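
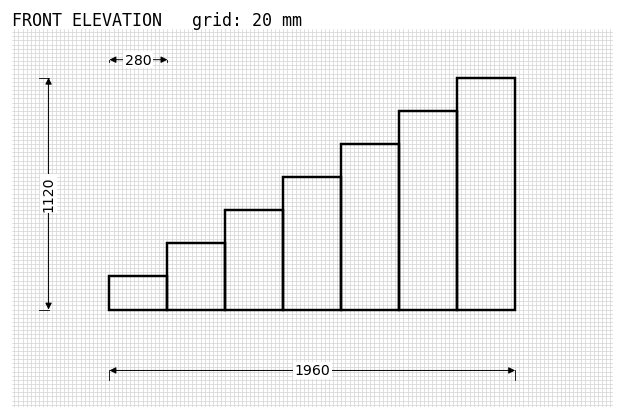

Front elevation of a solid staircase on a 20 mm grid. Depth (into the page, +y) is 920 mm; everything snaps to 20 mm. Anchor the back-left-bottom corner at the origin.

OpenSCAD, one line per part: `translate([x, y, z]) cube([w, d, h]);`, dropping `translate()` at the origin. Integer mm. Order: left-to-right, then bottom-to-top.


cube([280, 920, 160]);
translate([280, 0, 0]) cube([280, 920, 320]);
translate([560, 0, 0]) cube([280, 920, 480]);
translate([840, 0, 0]) cube([280, 920, 640]);
translate([1120, 0, 0]) cube([280, 920, 800]);
translate([1400, 0, 0]) cube([280, 920, 960]);
translate([1680, 0, 0]) cube([280, 920, 1120]);


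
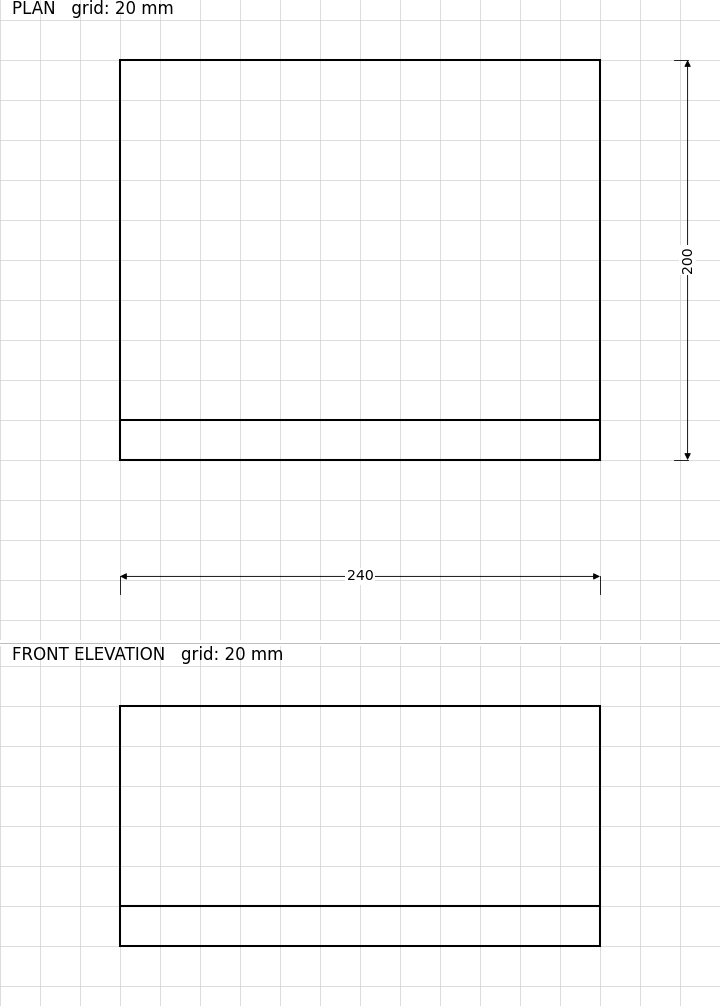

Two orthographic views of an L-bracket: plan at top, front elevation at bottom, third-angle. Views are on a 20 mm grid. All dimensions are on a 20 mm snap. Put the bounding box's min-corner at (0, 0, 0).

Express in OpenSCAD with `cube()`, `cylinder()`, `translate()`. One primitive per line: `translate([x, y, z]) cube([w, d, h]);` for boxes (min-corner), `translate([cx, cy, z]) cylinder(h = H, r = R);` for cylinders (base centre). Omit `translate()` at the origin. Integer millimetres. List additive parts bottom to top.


cube([240, 200, 20]);
translate([0, 0, 20]) cube([240, 20, 100]);


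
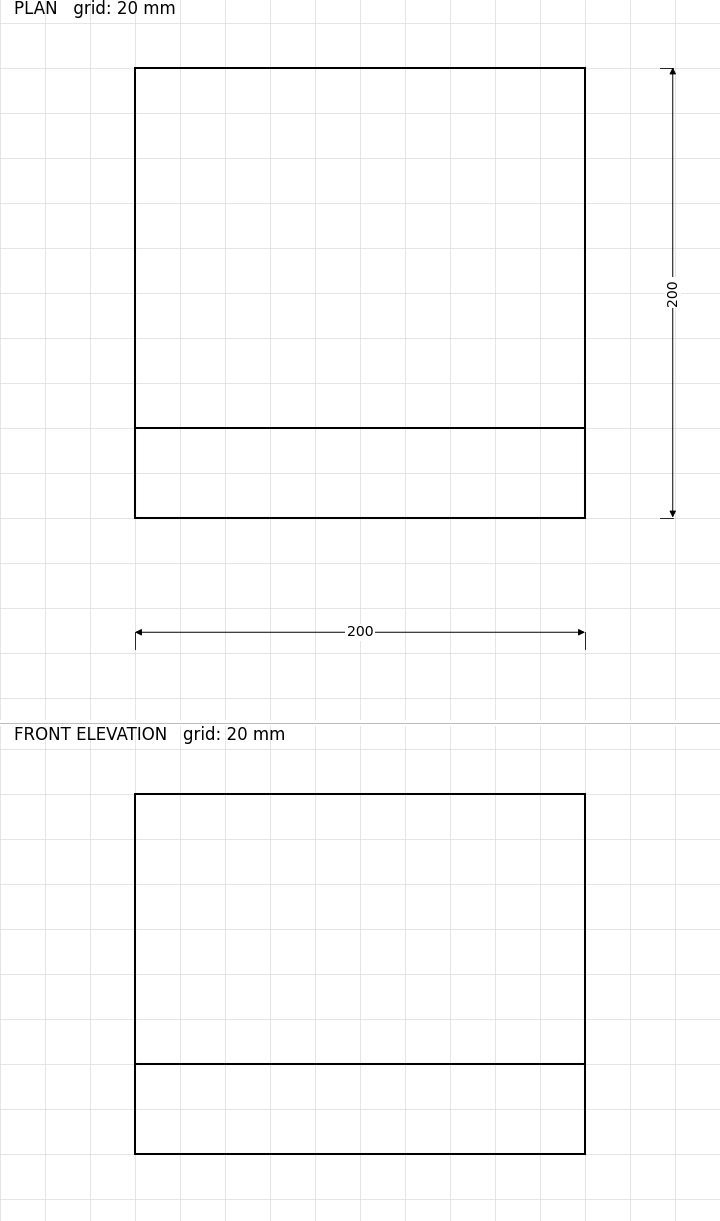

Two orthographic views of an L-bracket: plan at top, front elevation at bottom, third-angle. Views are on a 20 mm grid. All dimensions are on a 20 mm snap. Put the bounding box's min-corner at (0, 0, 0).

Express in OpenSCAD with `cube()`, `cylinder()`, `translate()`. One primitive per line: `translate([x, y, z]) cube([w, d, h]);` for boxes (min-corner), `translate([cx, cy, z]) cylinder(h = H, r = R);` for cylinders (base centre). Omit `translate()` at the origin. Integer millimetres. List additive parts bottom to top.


cube([200, 200, 40]);
translate([0, 0, 40]) cube([200, 40, 120]);


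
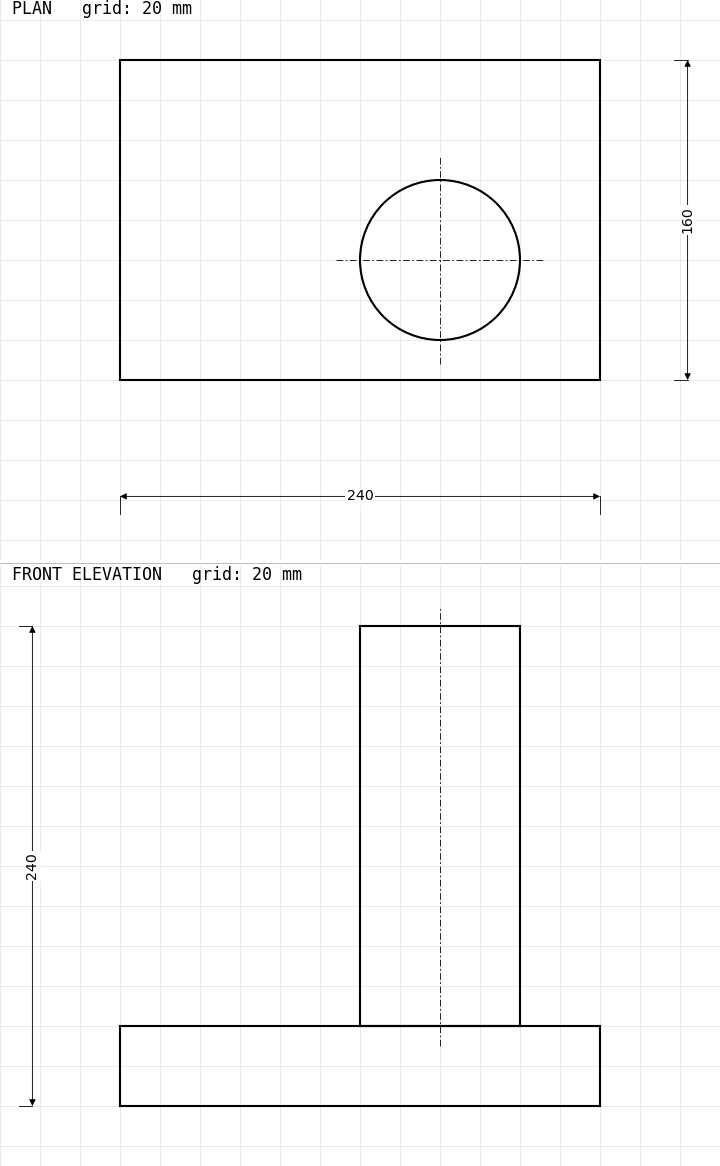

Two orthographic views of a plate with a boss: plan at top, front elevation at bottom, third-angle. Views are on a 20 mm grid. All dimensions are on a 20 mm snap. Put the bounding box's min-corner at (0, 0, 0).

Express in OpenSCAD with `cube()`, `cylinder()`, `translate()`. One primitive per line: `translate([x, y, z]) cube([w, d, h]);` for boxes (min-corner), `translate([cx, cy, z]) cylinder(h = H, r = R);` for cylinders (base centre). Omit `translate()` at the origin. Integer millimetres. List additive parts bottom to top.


cube([240, 160, 40]);
translate([160, 60, 40]) cylinder(h = 200, r = 40);


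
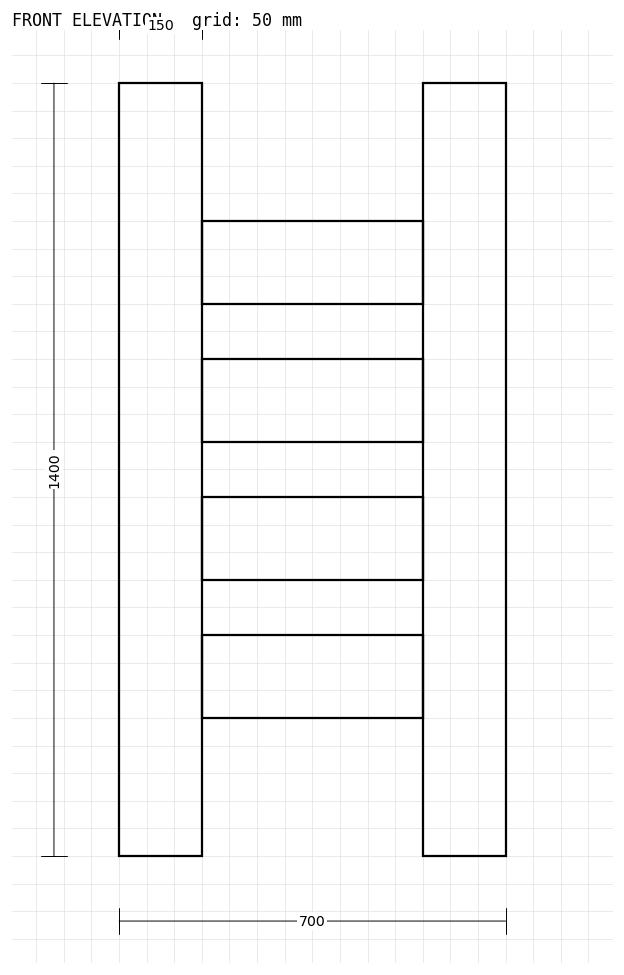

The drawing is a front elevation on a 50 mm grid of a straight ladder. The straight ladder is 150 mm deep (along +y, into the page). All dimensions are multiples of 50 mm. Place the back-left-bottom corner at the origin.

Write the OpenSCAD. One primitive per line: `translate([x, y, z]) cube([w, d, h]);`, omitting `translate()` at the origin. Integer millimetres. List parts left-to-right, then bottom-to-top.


cube([150, 150, 1400]);
translate([150, 0, 250]) cube([400, 150, 150]);
translate([150, 0, 500]) cube([400, 150, 150]);
translate([150, 0, 750]) cube([400, 150, 150]);
translate([150, 0, 1000]) cube([400, 150, 150]);
translate([550, 0, 0]) cube([150, 150, 1400]);


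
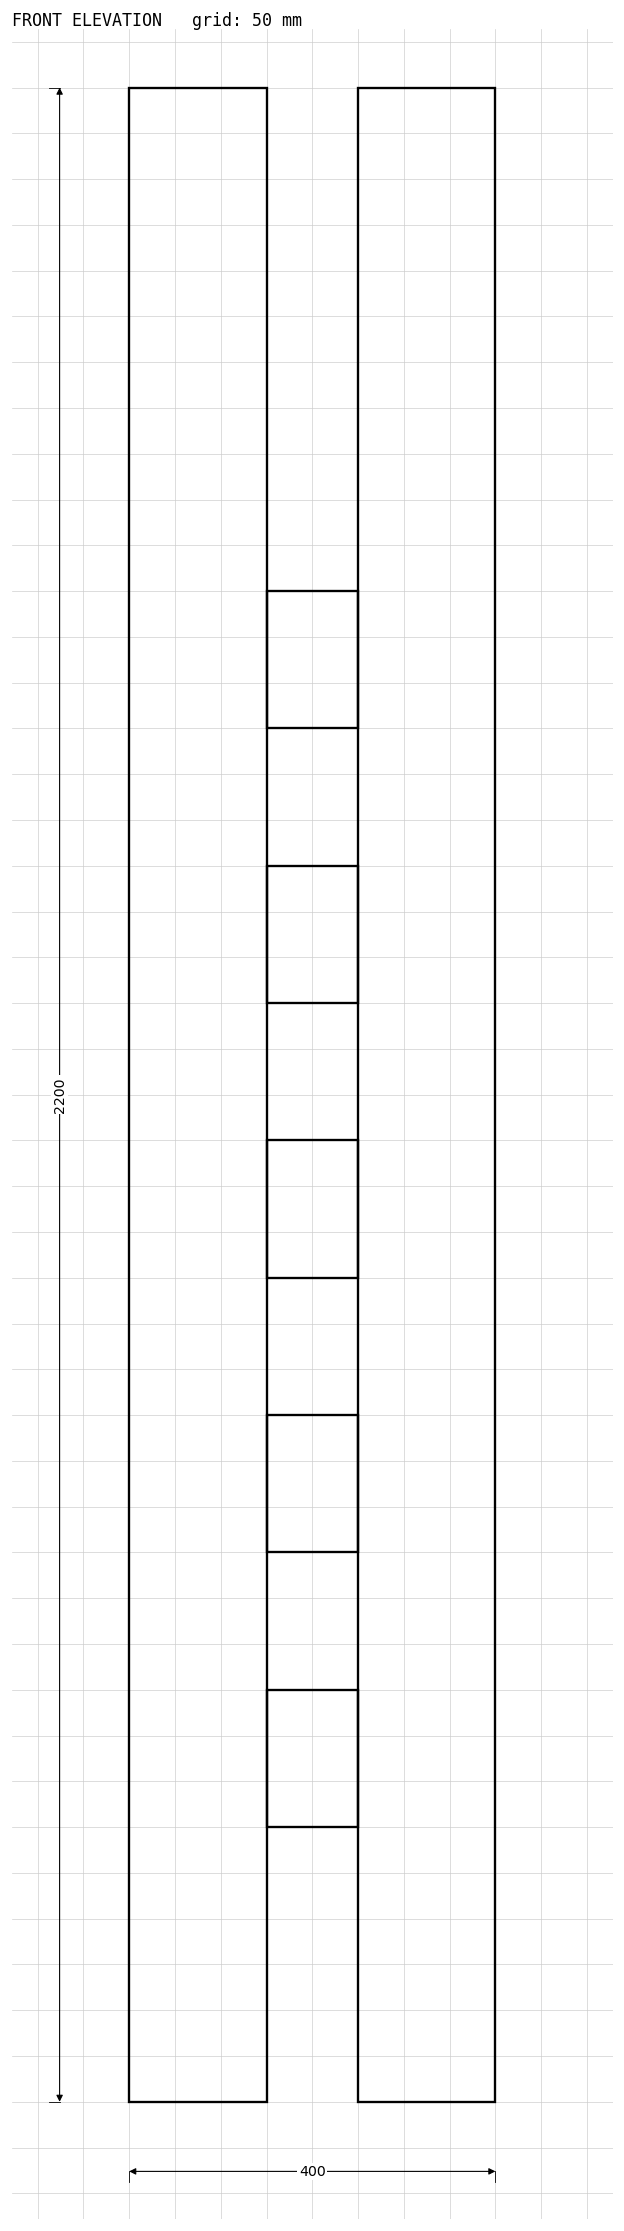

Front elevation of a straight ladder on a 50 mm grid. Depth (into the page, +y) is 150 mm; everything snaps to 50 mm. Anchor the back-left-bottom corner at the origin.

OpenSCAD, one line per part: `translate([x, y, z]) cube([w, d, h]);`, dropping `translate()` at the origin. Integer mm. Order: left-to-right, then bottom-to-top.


cube([150, 150, 2200]);
translate([150, 0, 300]) cube([100, 150, 150]);
translate([150, 0, 600]) cube([100, 150, 150]);
translate([150, 0, 900]) cube([100, 150, 150]);
translate([150, 0, 1200]) cube([100, 150, 150]);
translate([150, 0, 1500]) cube([100, 150, 150]);
translate([250, 0, 0]) cube([150, 150, 2200]);


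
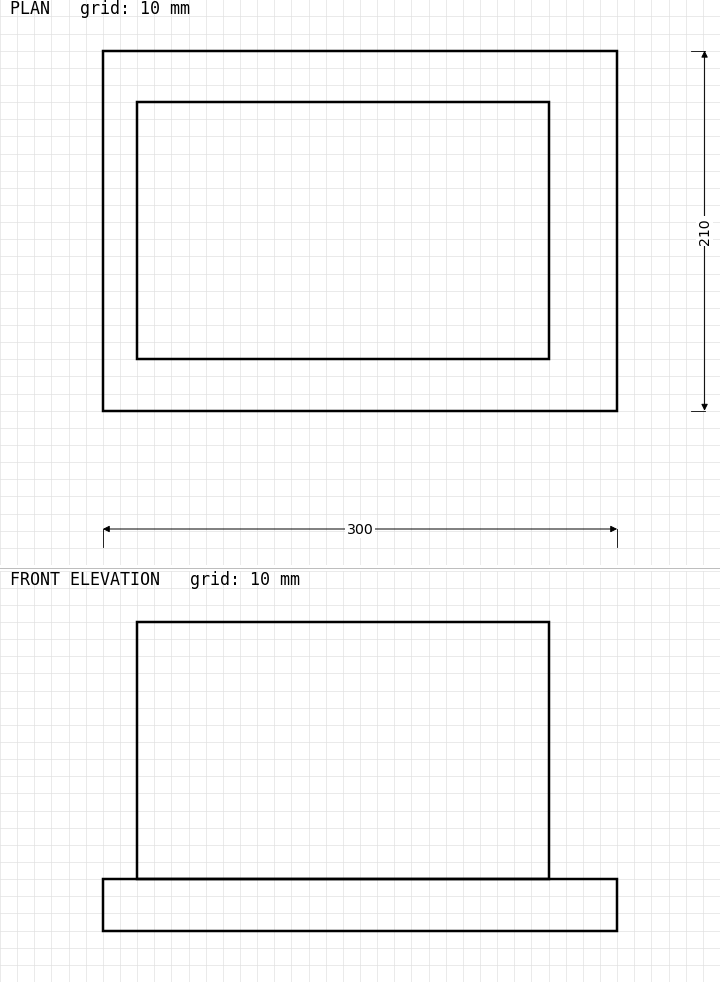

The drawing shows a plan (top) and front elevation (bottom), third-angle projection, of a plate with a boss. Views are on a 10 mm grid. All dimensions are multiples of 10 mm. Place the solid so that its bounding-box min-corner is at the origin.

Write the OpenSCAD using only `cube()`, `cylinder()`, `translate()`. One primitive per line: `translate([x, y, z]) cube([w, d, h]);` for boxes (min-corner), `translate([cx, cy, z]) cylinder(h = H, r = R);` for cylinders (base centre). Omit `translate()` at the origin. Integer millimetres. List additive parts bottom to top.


cube([300, 210, 30]);
translate([20, 30, 30]) cube([240, 150, 150]);


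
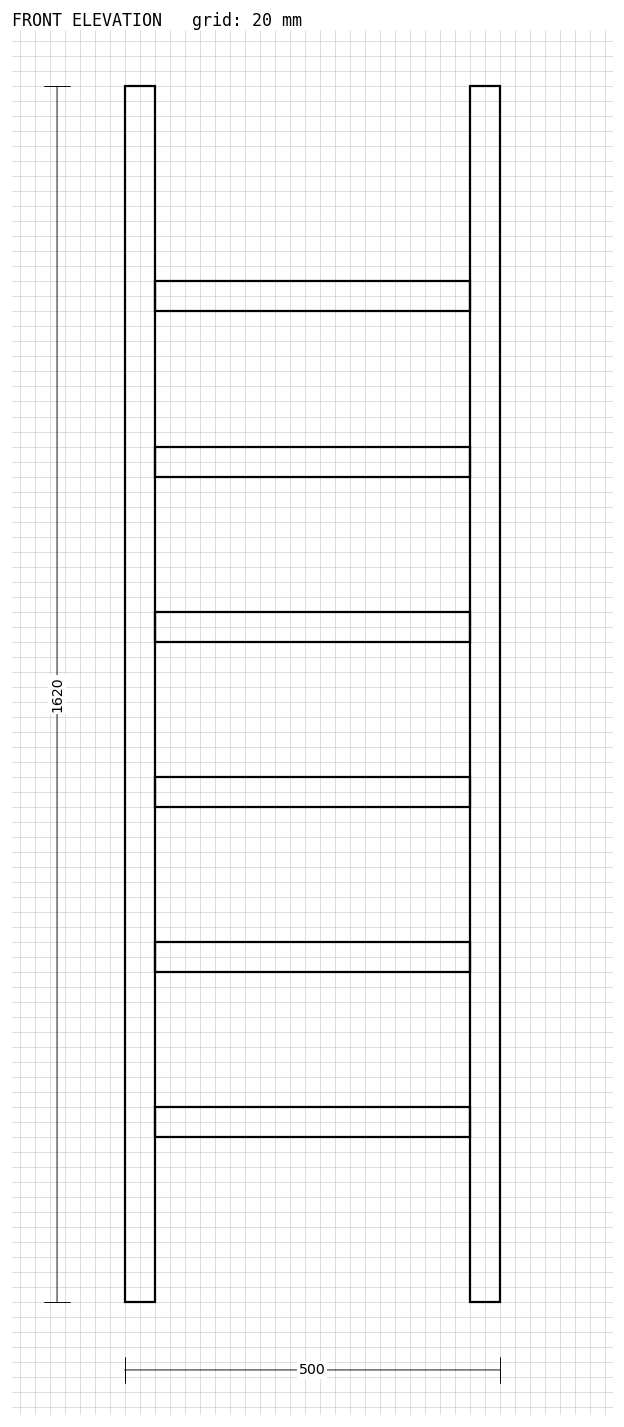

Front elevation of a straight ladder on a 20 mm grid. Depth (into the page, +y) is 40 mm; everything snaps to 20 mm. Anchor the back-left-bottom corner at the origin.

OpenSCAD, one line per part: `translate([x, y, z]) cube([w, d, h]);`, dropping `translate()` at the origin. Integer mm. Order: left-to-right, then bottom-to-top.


cube([40, 40, 1620]);
translate([40, 0, 220]) cube([420, 40, 40]);
translate([40, 0, 440]) cube([420, 40, 40]);
translate([40, 0, 660]) cube([420, 40, 40]);
translate([40, 0, 880]) cube([420, 40, 40]);
translate([40, 0, 1100]) cube([420, 40, 40]);
translate([40, 0, 1320]) cube([420, 40, 40]);
translate([460, 0, 0]) cube([40, 40, 1620]);


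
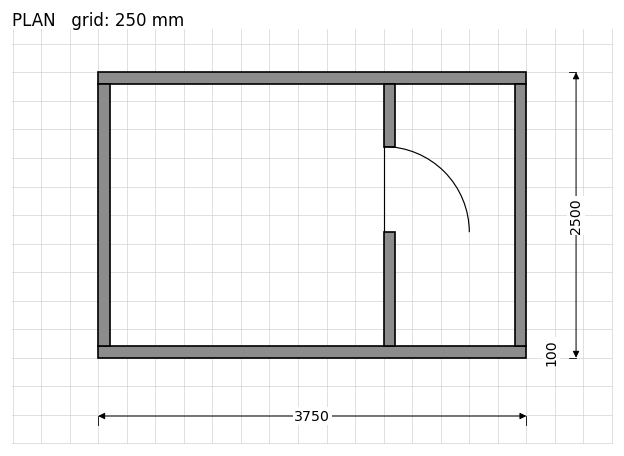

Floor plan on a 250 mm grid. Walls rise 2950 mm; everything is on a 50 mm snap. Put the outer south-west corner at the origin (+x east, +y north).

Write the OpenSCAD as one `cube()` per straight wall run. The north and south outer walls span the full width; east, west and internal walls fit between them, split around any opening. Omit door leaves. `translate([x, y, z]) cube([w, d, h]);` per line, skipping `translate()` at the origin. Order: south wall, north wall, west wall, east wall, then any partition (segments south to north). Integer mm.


cube([3750, 100, 2950]);
translate([0, 2400, 0]) cube([3750, 100, 2950]);
translate([0, 100, 0]) cube([100, 2300, 2950]);
translate([3650, 100, 0]) cube([100, 2300, 2950]);
translate([2500, 100, 0]) cube([100, 1000, 2950]);
translate([2500, 1850, 0]) cube([100, 550, 2950]);


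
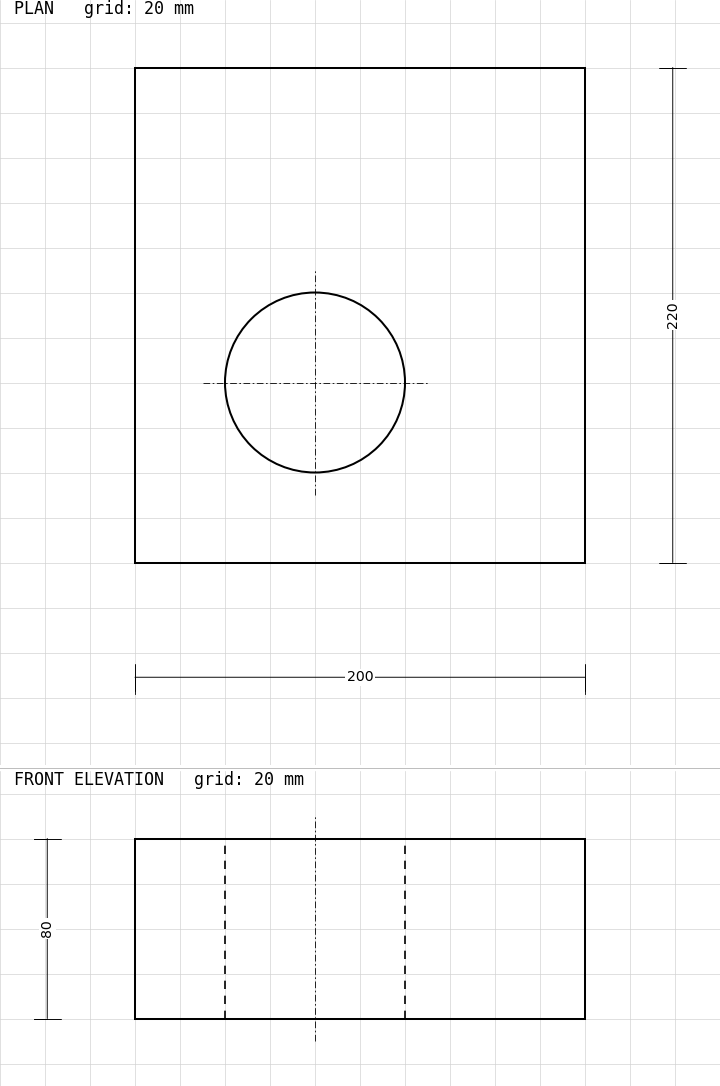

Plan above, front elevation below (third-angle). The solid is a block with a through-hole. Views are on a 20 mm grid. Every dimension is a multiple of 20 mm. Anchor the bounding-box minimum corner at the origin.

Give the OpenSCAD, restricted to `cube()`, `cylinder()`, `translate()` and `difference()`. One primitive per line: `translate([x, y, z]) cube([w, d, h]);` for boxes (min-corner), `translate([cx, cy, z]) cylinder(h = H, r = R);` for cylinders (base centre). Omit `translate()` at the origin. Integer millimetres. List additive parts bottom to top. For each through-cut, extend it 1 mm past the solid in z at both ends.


difference() {
  cube([200, 220, 80]);
  translate([80, 80, -1]) cylinder(h = 82, r = 40);
}


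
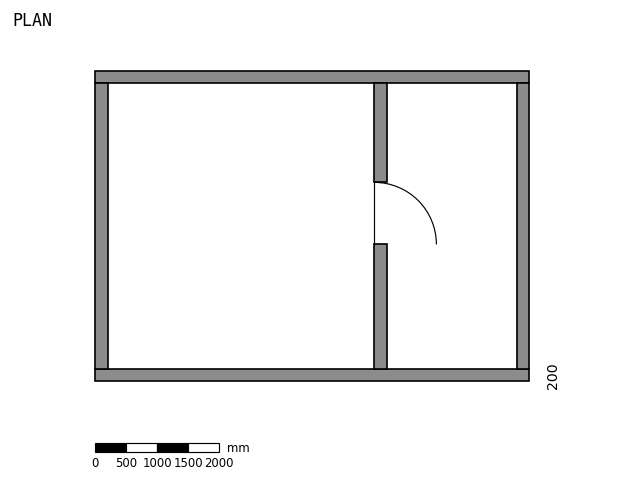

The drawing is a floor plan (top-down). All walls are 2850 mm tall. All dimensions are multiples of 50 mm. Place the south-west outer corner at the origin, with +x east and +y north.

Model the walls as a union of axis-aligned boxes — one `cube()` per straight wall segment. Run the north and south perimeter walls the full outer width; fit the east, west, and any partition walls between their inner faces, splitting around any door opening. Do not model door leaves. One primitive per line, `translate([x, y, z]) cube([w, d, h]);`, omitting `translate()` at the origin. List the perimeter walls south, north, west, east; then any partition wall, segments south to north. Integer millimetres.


cube([7000, 200, 2850]);
translate([0, 4800, 0]) cube([7000, 200, 2850]);
translate([0, 200, 0]) cube([200, 4600, 2850]);
translate([6800, 200, 0]) cube([200, 4600, 2850]);
translate([4500, 200, 0]) cube([200, 2000, 2850]);
translate([4500, 3200, 0]) cube([200, 1600, 2850]);


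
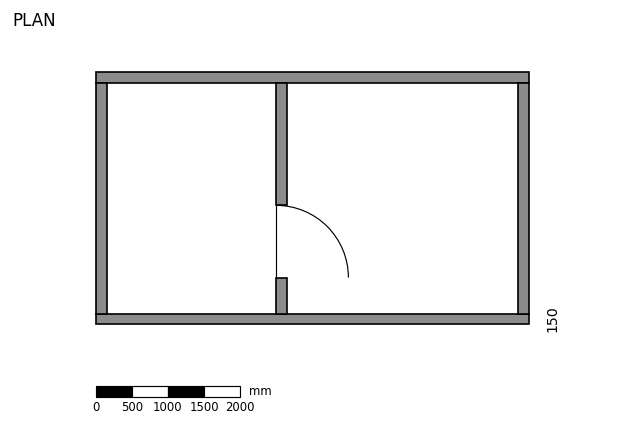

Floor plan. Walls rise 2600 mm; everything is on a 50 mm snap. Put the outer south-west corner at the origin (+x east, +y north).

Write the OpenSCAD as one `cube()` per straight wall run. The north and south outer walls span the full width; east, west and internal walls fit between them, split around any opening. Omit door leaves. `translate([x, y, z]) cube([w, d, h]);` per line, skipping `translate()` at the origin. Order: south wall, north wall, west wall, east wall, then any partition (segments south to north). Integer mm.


cube([6000, 150, 2600]);
translate([0, 3350, 0]) cube([6000, 150, 2600]);
translate([0, 150, 0]) cube([150, 3200, 2600]);
translate([5850, 150, 0]) cube([150, 3200, 2600]);
translate([2500, 150, 0]) cube([150, 500, 2600]);
translate([2500, 1650, 0]) cube([150, 1700, 2600]);


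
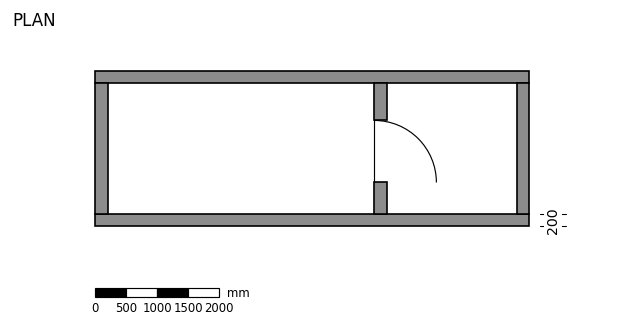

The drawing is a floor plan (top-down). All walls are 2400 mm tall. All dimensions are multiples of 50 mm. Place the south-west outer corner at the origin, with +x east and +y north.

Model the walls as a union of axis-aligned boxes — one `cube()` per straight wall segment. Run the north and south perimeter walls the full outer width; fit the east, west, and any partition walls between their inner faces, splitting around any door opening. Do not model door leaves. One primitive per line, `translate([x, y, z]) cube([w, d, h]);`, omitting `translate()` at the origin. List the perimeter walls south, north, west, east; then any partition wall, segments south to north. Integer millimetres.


cube([7000, 200, 2400]);
translate([0, 2300, 0]) cube([7000, 200, 2400]);
translate([0, 200, 0]) cube([200, 2100, 2400]);
translate([6800, 200, 0]) cube([200, 2100, 2400]);
translate([4500, 200, 0]) cube([200, 500, 2400]);
translate([4500, 1700, 0]) cube([200, 600, 2400]);


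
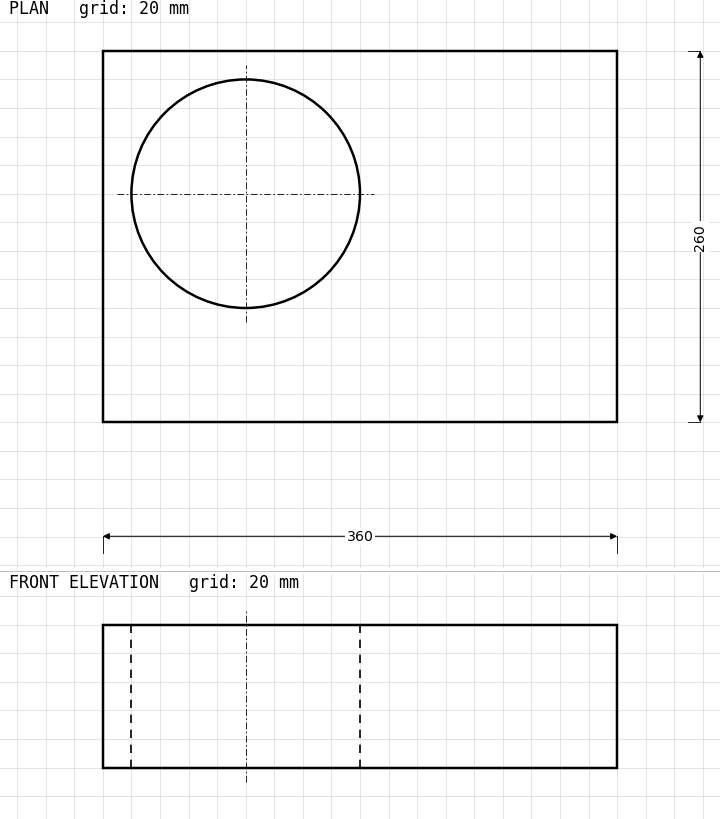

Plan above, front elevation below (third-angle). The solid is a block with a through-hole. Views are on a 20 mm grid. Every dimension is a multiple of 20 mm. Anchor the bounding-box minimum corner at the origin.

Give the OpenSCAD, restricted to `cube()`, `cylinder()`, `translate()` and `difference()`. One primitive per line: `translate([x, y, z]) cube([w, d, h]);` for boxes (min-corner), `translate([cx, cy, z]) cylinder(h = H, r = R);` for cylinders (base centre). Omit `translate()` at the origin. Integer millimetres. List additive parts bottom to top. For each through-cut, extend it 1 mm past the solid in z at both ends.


difference() {
  cube([360, 260, 100]);
  translate([100, 160, -1]) cylinder(h = 102, r = 80);
}


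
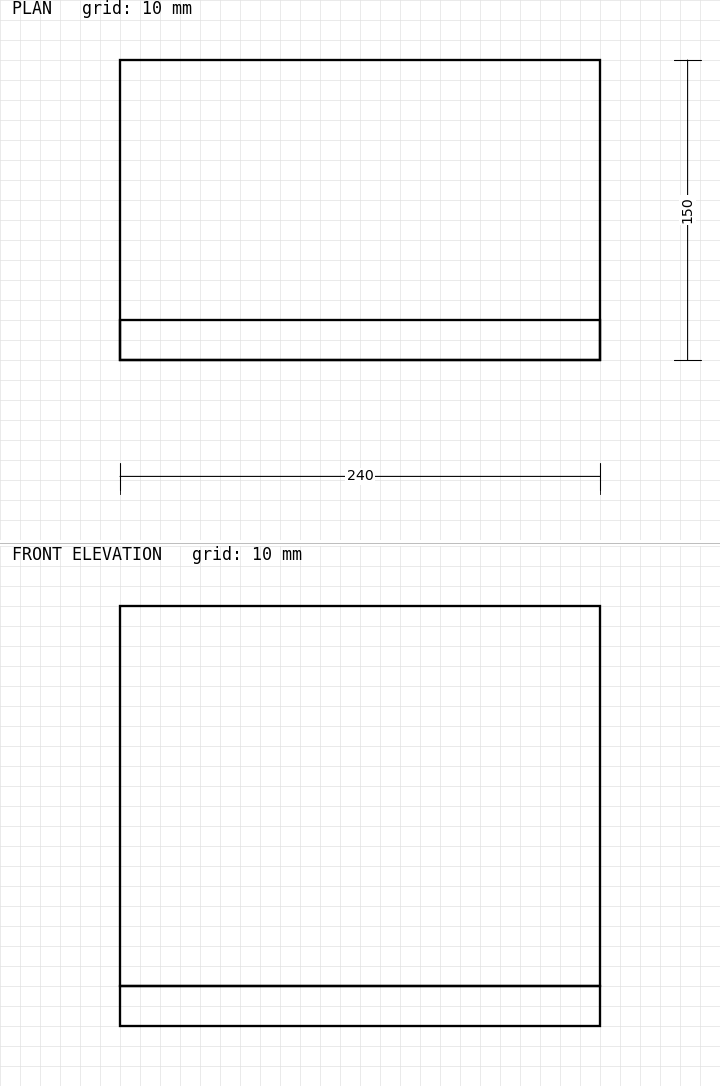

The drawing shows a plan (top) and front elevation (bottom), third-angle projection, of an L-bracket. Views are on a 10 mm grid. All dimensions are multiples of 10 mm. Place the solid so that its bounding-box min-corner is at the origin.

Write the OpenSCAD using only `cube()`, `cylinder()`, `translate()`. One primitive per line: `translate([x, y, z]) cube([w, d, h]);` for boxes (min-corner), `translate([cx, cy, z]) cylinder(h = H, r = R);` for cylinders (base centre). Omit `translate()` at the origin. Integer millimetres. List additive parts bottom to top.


cube([240, 150, 20]);
translate([0, 0, 20]) cube([240, 20, 190]);


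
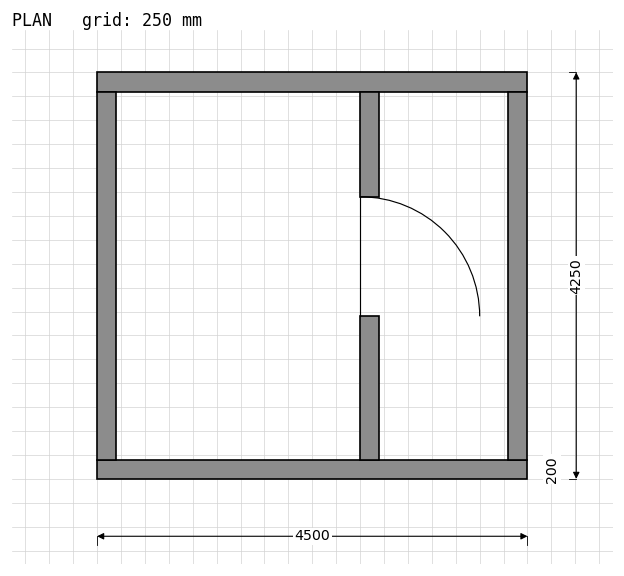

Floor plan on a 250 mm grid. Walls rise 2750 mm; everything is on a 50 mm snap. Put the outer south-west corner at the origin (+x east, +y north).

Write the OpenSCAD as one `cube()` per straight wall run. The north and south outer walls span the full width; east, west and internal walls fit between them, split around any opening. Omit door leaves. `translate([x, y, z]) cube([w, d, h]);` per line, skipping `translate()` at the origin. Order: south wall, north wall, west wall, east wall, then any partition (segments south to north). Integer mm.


cube([4500, 200, 2750]);
translate([0, 4050, 0]) cube([4500, 200, 2750]);
translate([0, 200, 0]) cube([200, 3850, 2750]);
translate([4300, 200, 0]) cube([200, 3850, 2750]);
translate([2750, 200, 0]) cube([200, 1500, 2750]);
translate([2750, 2950, 0]) cube([200, 1100, 2750]);


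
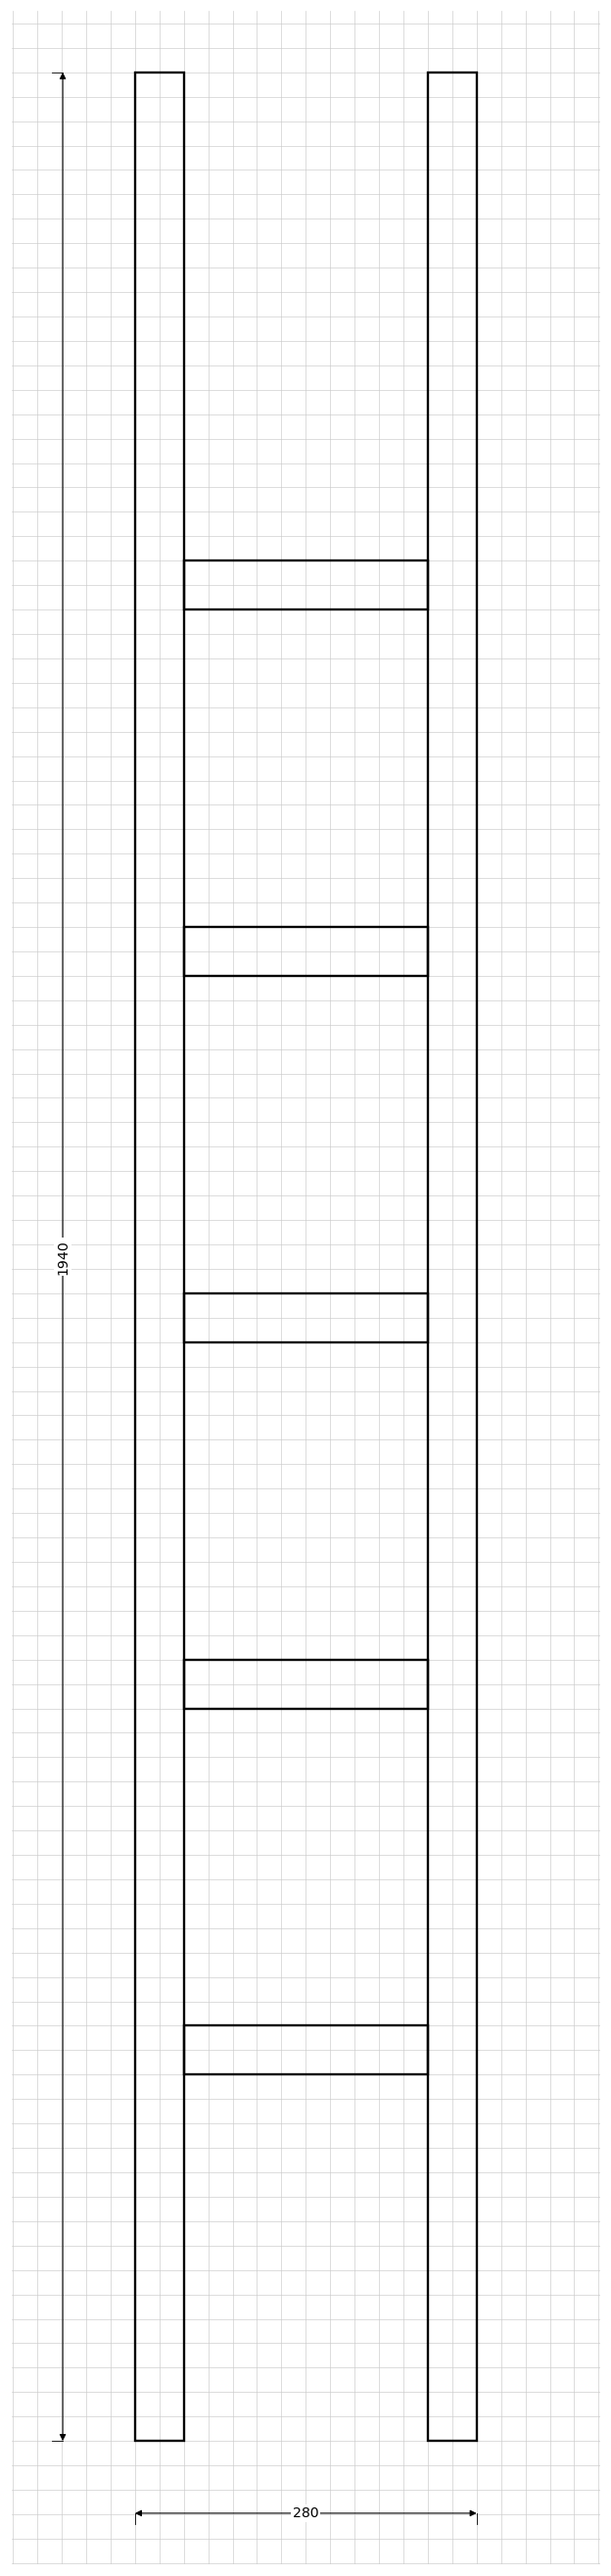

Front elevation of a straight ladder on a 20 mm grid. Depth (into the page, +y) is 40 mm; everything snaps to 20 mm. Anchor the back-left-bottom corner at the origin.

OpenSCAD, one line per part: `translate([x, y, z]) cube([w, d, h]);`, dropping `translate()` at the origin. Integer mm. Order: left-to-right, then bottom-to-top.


cube([40, 40, 1940]);
translate([40, 0, 300]) cube([200, 40, 40]);
translate([40, 0, 600]) cube([200, 40, 40]);
translate([40, 0, 900]) cube([200, 40, 40]);
translate([40, 0, 1200]) cube([200, 40, 40]);
translate([40, 0, 1500]) cube([200, 40, 40]);
translate([240, 0, 0]) cube([40, 40, 1940]);


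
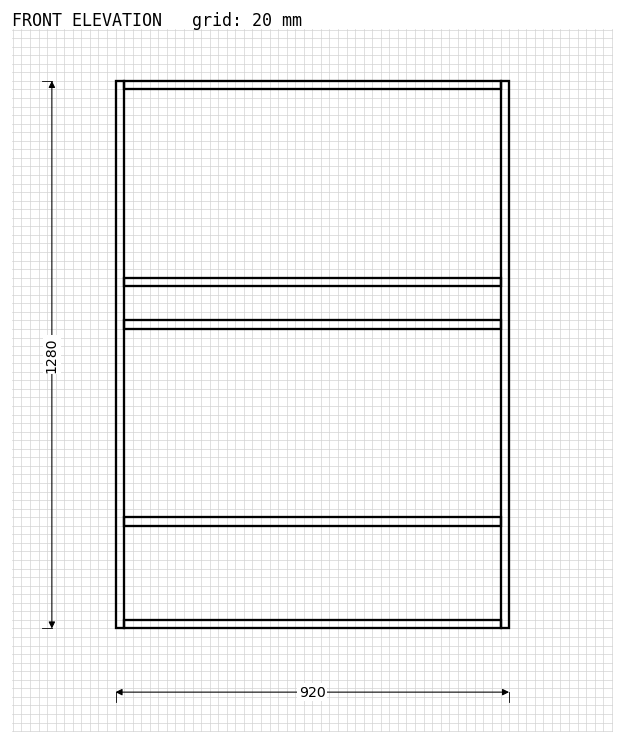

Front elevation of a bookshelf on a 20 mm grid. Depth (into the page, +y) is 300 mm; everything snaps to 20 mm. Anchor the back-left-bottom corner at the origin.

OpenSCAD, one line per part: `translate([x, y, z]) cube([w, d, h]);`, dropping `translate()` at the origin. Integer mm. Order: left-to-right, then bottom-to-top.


cube([20, 300, 1280]);
translate([20, 0, 0]) cube([880, 300, 20]);
translate([20, 0, 240]) cube([880, 300, 20]);
translate([20, 0, 700]) cube([880, 300, 20]);
translate([20, 0, 800]) cube([880, 300, 20]);
translate([20, 0, 1260]) cube([880, 300, 20]);
translate([900, 0, 0]) cube([20, 300, 1280]);


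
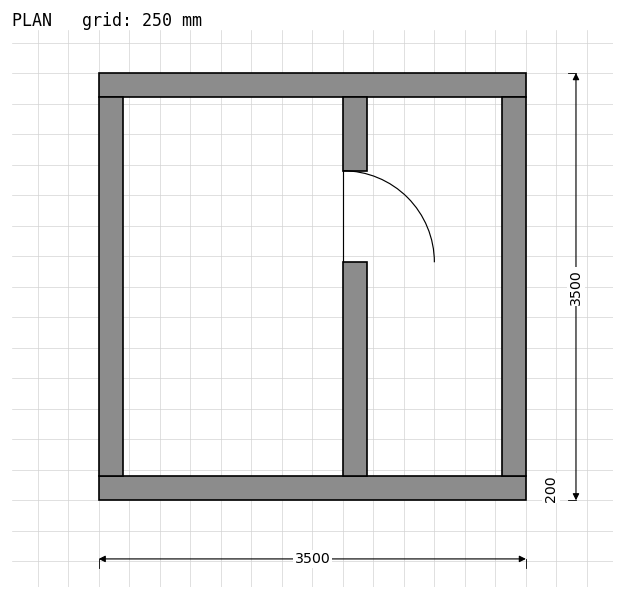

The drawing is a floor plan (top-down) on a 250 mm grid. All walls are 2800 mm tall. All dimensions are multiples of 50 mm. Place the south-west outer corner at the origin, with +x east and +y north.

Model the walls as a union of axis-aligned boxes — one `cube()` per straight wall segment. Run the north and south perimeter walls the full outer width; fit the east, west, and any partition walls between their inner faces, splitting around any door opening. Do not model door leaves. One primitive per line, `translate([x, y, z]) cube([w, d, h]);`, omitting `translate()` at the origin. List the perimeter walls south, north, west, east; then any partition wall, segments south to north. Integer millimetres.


cube([3500, 200, 2800]);
translate([0, 3300, 0]) cube([3500, 200, 2800]);
translate([0, 200, 0]) cube([200, 3100, 2800]);
translate([3300, 200, 0]) cube([200, 3100, 2800]);
translate([2000, 200, 0]) cube([200, 1750, 2800]);
translate([2000, 2700, 0]) cube([200, 600, 2800]);


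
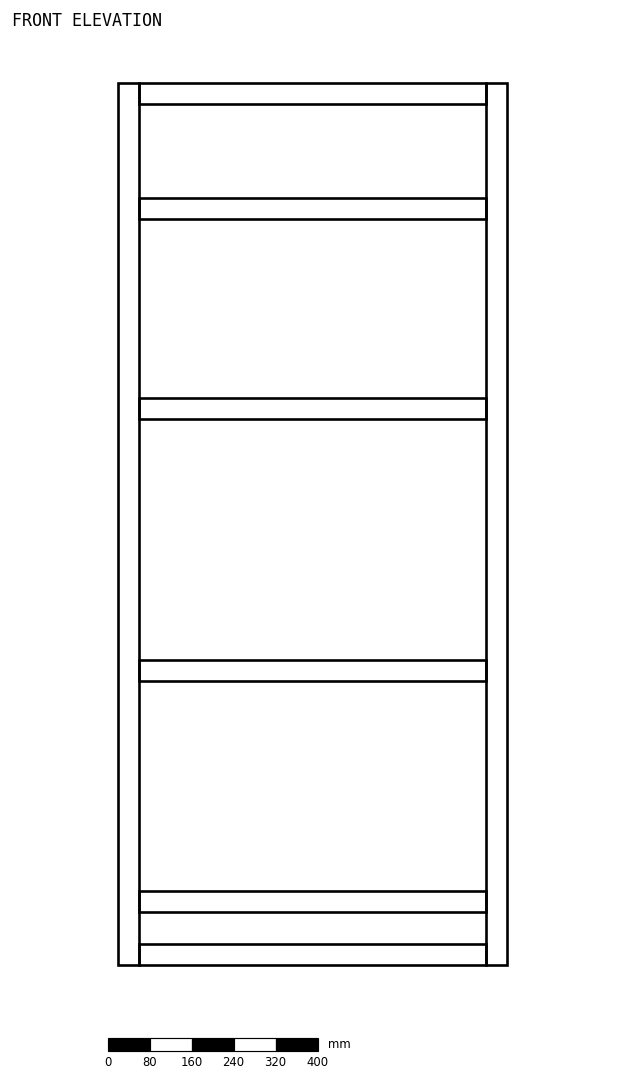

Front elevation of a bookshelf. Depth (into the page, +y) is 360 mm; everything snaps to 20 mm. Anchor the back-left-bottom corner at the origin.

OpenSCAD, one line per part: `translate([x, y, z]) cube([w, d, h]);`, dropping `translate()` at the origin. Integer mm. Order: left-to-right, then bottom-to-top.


cube([40, 360, 1680]);
translate([40, 0, 0]) cube([660, 360, 40]);
translate([40, 0, 100]) cube([660, 360, 40]);
translate([40, 0, 540]) cube([660, 360, 40]);
translate([40, 0, 1040]) cube([660, 360, 40]);
translate([40, 0, 1420]) cube([660, 360, 40]);
translate([40, 0, 1640]) cube([660, 360, 40]);
translate([700, 0, 0]) cube([40, 360, 1680]);


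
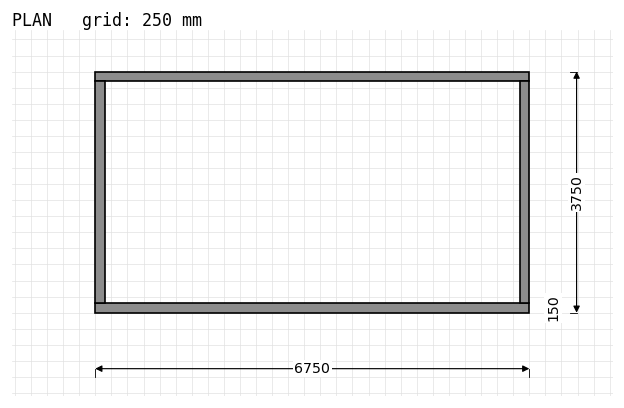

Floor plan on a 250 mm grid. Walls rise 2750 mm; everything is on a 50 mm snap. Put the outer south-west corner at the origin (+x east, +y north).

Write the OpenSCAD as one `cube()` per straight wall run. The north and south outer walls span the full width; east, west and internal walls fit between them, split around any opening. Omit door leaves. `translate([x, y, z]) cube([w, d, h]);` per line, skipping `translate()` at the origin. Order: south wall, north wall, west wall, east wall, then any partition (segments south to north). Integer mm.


cube([6750, 150, 2750]);
translate([0, 3600, 0]) cube([6750, 150, 2750]);
translate([0, 150, 0]) cube([150, 3450, 2750]);
translate([6600, 150, 0]) cube([150, 3450, 2750]);


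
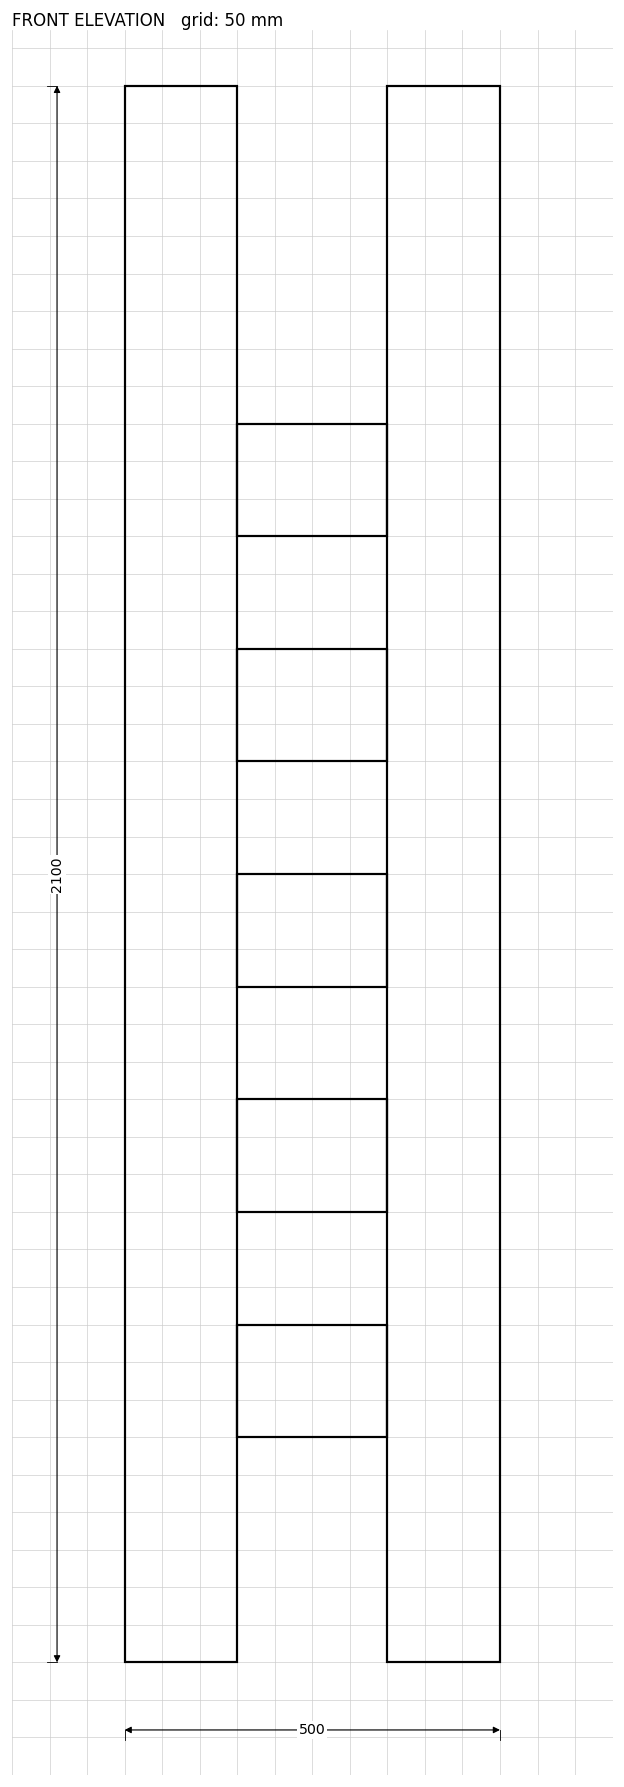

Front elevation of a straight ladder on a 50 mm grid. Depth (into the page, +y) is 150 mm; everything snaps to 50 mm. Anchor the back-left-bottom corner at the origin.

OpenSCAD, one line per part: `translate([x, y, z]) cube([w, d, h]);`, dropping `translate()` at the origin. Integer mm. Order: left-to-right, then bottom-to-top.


cube([150, 150, 2100]);
translate([150, 0, 300]) cube([200, 150, 150]);
translate([150, 0, 600]) cube([200, 150, 150]);
translate([150, 0, 900]) cube([200, 150, 150]);
translate([150, 0, 1200]) cube([200, 150, 150]);
translate([150, 0, 1500]) cube([200, 150, 150]);
translate([350, 0, 0]) cube([150, 150, 2100]);


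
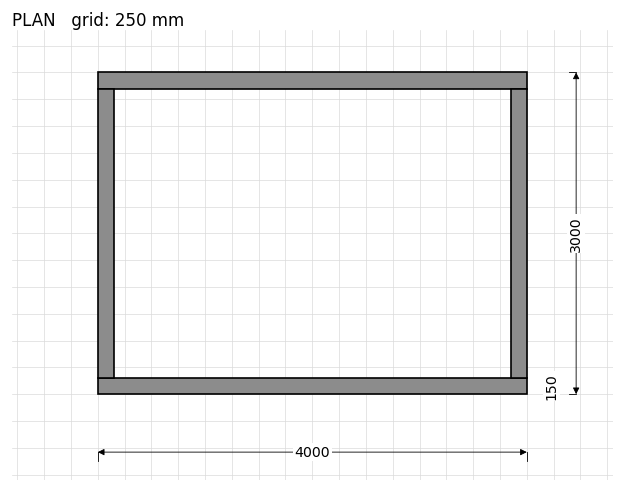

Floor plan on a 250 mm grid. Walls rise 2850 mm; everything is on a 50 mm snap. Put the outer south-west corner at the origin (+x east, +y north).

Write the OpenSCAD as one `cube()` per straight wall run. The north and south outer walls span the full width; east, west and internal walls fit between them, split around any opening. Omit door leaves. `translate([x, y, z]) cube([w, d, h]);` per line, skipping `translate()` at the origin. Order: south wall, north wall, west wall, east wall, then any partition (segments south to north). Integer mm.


cube([4000, 150, 2850]);
translate([0, 2850, 0]) cube([4000, 150, 2850]);
translate([0, 150, 0]) cube([150, 2700, 2850]);
translate([3850, 150, 0]) cube([150, 2700, 2850]);


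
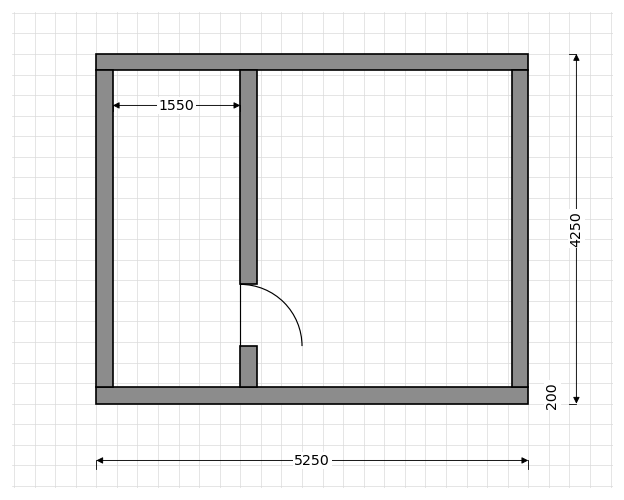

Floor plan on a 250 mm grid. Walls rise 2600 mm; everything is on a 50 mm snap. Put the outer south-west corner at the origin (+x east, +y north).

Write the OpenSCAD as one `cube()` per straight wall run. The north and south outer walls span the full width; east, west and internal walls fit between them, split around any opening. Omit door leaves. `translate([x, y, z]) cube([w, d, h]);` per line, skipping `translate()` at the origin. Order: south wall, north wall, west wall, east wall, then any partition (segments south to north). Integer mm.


cube([5250, 200, 2600]);
translate([0, 4050, 0]) cube([5250, 200, 2600]);
translate([0, 200, 0]) cube([200, 3850, 2600]);
translate([5050, 200, 0]) cube([200, 3850, 2600]);
translate([1750, 200, 0]) cube([200, 500, 2600]);
translate([1750, 1450, 0]) cube([200, 2600, 2600]);


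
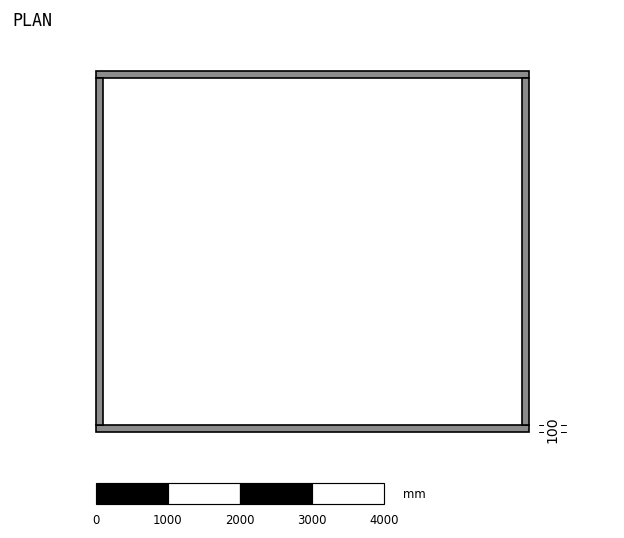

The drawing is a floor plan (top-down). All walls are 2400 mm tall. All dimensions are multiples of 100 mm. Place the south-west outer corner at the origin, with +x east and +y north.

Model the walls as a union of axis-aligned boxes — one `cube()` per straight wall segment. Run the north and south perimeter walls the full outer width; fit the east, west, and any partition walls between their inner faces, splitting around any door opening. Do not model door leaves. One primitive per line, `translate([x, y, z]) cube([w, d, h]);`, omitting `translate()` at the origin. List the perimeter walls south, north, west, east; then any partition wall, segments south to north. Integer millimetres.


cube([6000, 100, 2400]);
translate([0, 4900, 0]) cube([6000, 100, 2400]);
translate([0, 100, 0]) cube([100, 4800, 2400]);
translate([5900, 100, 0]) cube([100, 4800, 2400]);


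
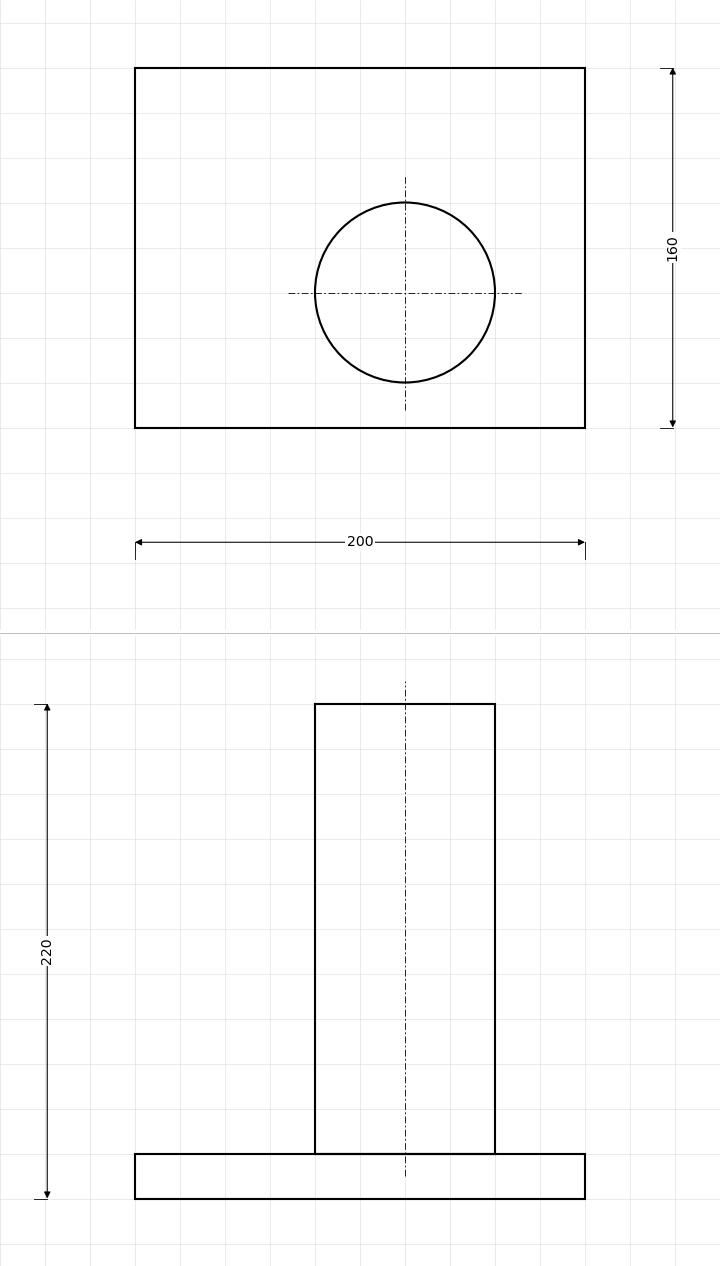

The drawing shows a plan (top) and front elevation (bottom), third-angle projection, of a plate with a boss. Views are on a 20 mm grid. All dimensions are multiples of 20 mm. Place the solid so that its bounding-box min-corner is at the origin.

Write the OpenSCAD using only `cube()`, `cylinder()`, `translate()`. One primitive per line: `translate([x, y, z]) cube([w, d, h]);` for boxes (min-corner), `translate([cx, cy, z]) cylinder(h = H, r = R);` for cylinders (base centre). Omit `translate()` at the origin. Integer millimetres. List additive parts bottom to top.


cube([200, 160, 20]);
translate([120, 60, 20]) cylinder(h = 200, r = 40);


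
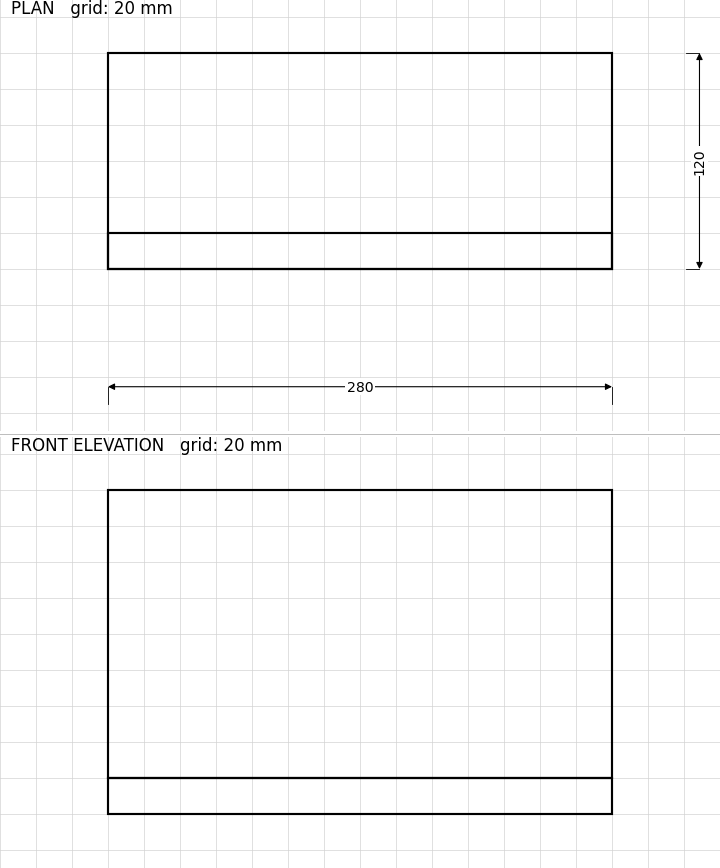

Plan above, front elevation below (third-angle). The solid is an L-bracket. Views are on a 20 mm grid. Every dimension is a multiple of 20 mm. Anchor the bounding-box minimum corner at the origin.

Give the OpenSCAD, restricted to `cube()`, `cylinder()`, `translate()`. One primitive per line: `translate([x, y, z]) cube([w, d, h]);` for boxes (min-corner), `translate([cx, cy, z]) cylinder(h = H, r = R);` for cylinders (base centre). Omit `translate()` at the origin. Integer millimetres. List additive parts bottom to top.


cube([280, 120, 20]);
translate([0, 0, 20]) cube([280, 20, 160]);


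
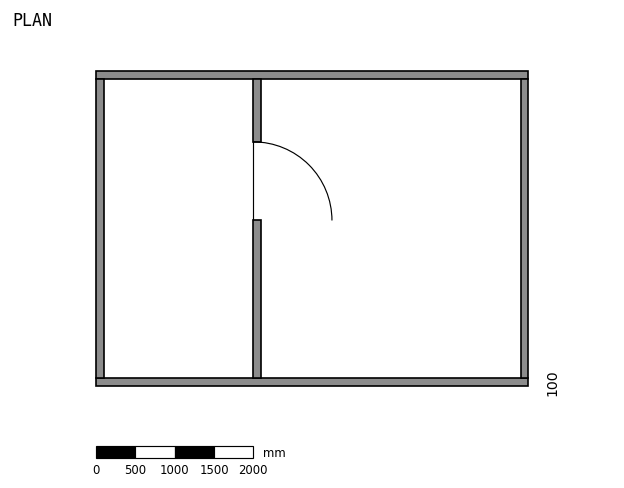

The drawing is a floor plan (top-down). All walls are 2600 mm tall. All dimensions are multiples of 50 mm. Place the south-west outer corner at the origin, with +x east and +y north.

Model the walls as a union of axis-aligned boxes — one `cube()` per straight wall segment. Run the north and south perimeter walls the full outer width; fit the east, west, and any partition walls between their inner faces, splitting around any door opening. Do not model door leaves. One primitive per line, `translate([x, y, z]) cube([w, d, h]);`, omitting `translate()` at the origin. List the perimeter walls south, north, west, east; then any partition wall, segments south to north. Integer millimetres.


cube([5500, 100, 2600]);
translate([0, 3900, 0]) cube([5500, 100, 2600]);
translate([0, 100, 0]) cube([100, 3800, 2600]);
translate([5400, 100, 0]) cube([100, 3800, 2600]);
translate([2000, 100, 0]) cube([100, 2000, 2600]);
translate([2000, 3100, 0]) cube([100, 800, 2600]);


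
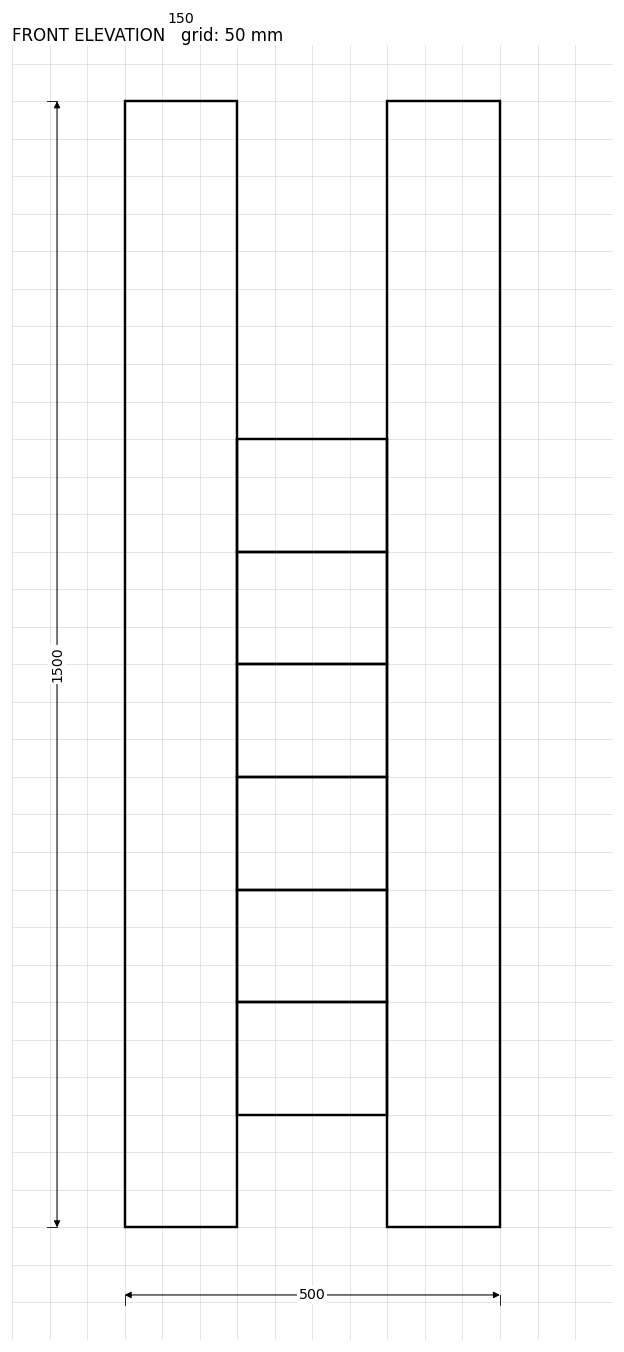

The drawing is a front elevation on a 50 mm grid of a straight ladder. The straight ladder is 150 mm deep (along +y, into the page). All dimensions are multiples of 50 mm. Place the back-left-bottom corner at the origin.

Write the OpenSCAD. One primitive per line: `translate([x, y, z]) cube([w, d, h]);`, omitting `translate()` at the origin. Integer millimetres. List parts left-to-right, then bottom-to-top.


cube([150, 150, 1500]);
translate([150, 0, 150]) cube([200, 150, 150]);
translate([150, 0, 300]) cube([200, 150, 150]);
translate([150, 0, 450]) cube([200, 150, 150]);
translate([150, 0, 600]) cube([200, 150, 150]);
translate([150, 0, 750]) cube([200, 150, 150]);
translate([150, 0, 900]) cube([200, 150, 150]);
translate([350, 0, 0]) cube([150, 150, 1500]);


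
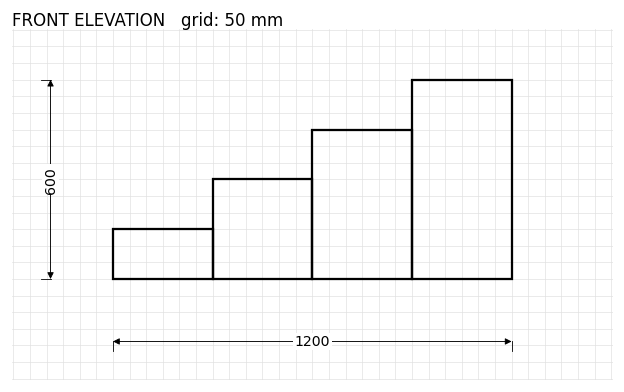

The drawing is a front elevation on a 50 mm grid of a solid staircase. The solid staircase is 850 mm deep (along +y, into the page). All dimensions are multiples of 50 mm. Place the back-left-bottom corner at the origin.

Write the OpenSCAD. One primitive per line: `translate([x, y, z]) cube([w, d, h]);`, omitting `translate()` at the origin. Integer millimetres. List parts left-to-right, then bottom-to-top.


cube([300, 850, 150]);
translate([300, 0, 0]) cube([300, 850, 300]);
translate([600, 0, 0]) cube([300, 850, 450]);
translate([900, 0, 0]) cube([300, 850, 600]);


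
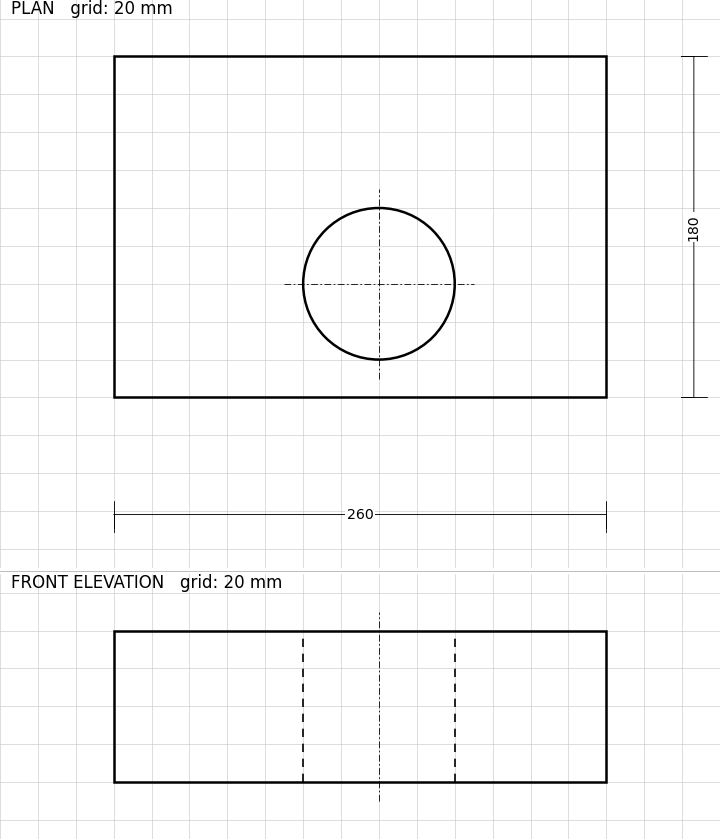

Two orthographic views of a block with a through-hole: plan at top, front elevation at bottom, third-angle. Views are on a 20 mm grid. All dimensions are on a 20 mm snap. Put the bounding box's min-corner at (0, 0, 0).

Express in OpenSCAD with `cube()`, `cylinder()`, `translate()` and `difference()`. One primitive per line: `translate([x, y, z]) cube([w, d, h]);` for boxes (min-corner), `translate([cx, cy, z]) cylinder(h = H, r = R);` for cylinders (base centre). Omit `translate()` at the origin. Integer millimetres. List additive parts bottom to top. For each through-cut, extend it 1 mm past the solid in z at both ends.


difference() {
  cube([260, 180, 80]);
  translate([140, 60, -1]) cylinder(h = 82, r = 40);
}


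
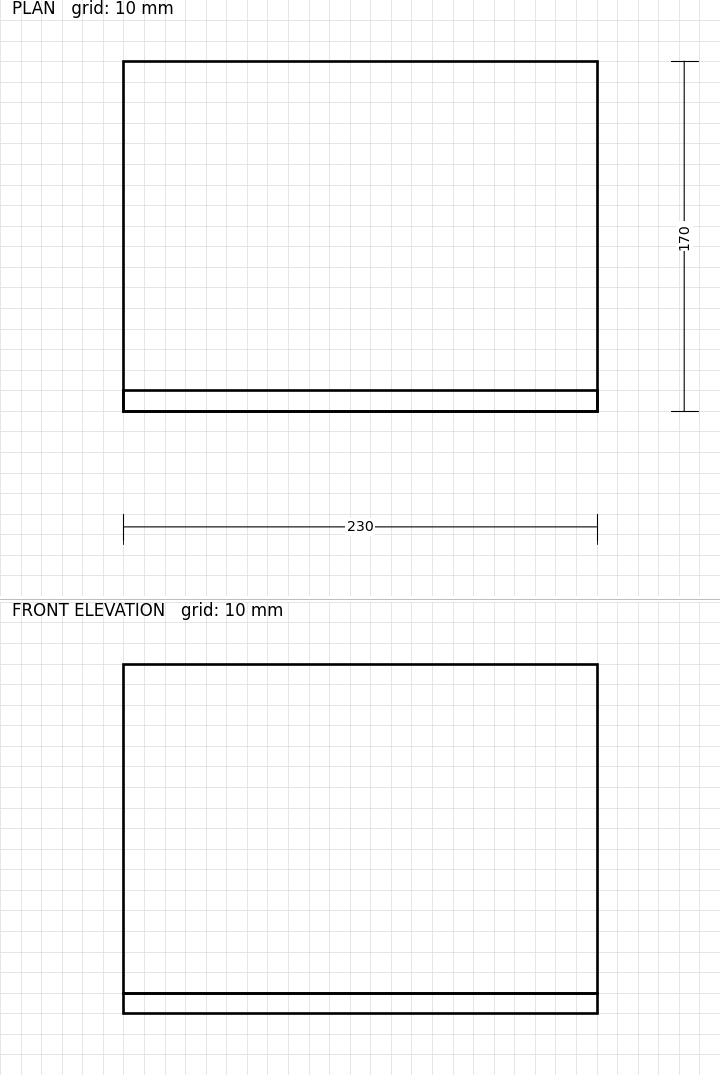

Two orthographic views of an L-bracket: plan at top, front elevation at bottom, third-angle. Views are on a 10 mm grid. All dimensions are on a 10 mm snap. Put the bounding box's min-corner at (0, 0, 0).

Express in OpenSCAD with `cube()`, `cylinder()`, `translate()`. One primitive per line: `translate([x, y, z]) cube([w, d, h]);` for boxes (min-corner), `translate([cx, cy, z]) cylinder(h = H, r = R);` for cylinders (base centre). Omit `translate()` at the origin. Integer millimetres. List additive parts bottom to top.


cube([230, 170, 10]);
translate([0, 0, 10]) cube([230, 10, 160]);


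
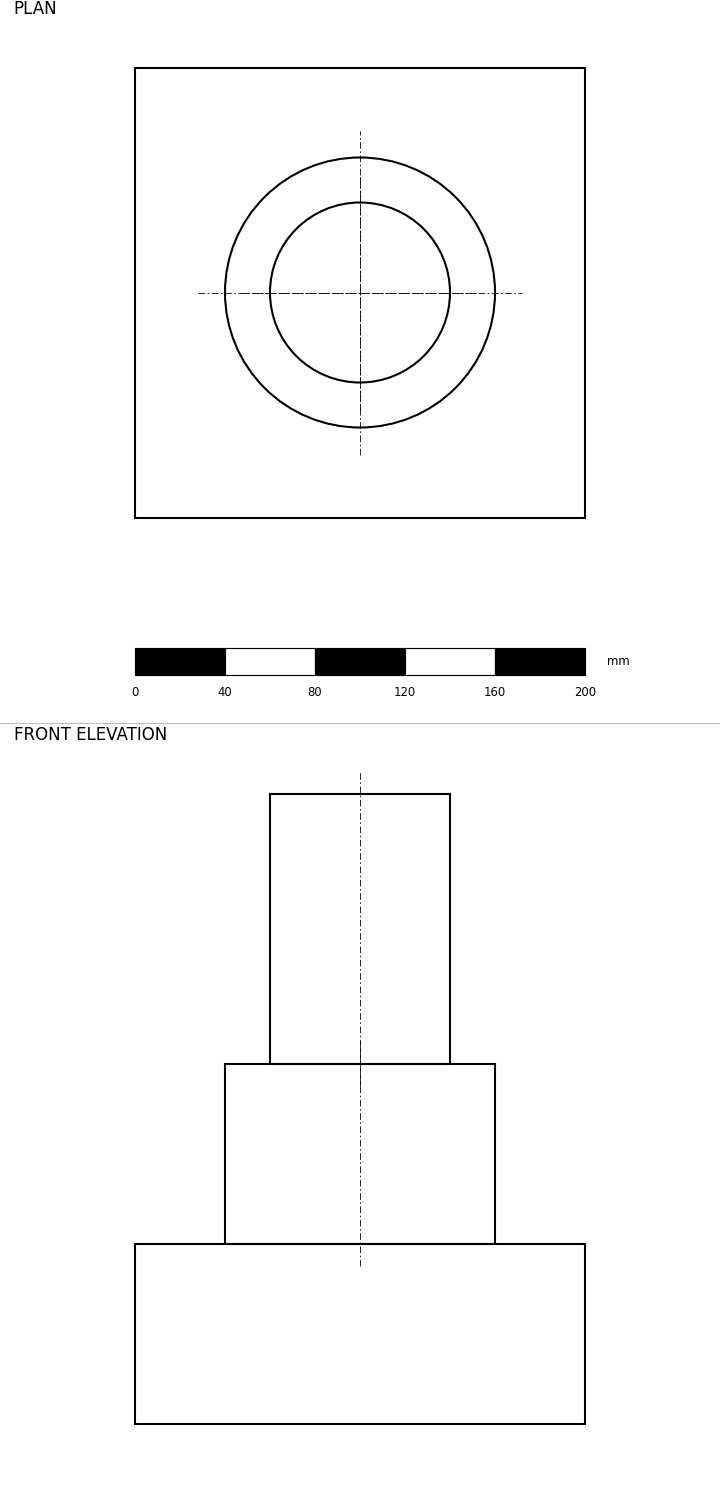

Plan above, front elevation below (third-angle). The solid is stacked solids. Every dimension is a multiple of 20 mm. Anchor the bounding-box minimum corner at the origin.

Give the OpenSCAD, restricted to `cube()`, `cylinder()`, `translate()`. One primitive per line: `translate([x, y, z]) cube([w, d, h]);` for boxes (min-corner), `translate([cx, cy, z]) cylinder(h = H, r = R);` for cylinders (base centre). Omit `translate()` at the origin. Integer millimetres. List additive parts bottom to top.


cube([200, 200, 80]);
translate([100, 100, 80]) cylinder(h = 80, r = 60);
translate([100, 100, 160]) cylinder(h = 120, r = 40);


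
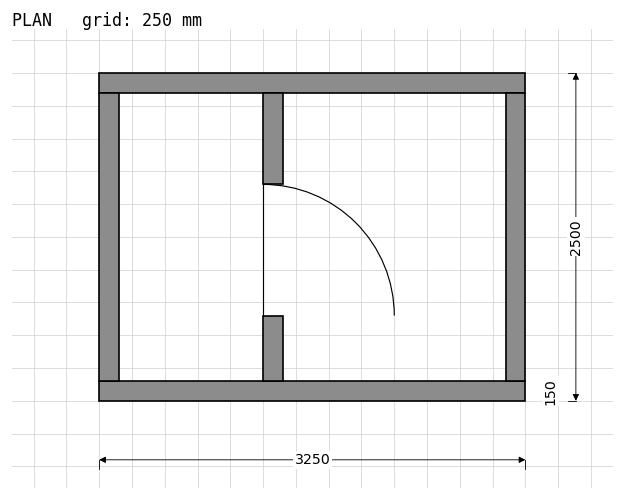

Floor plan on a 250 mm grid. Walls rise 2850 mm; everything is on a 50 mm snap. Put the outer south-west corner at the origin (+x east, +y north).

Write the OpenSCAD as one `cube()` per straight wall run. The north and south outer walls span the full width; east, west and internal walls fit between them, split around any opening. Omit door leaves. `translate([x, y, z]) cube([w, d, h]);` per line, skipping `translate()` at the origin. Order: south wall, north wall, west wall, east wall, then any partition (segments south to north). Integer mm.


cube([3250, 150, 2850]);
translate([0, 2350, 0]) cube([3250, 150, 2850]);
translate([0, 150, 0]) cube([150, 2200, 2850]);
translate([3100, 150, 0]) cube([150, 2200, 2850]);
translate([1250, 150, 0]) cube([150, 500, 2850]);
translate([1250, 1650, 0]) cube([150, 700, 2850]);


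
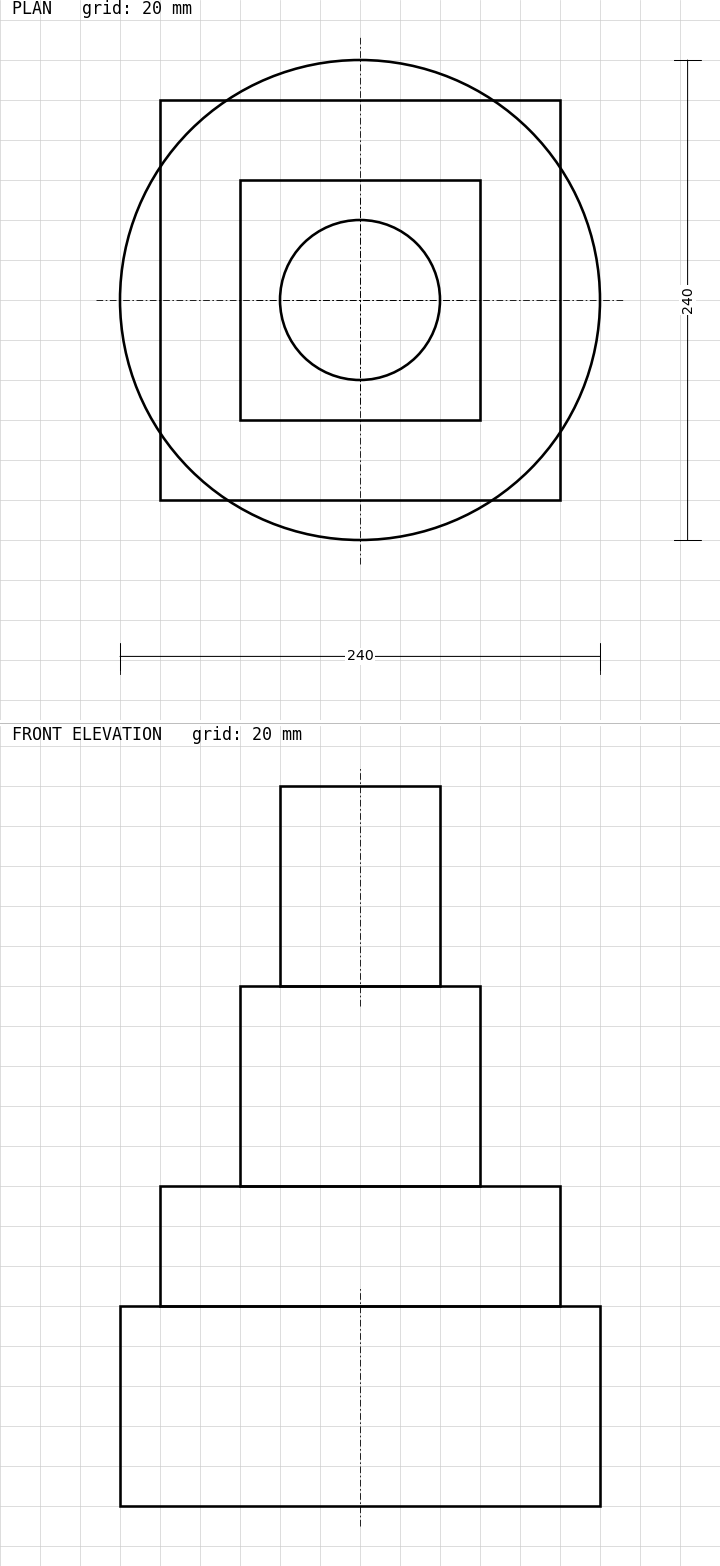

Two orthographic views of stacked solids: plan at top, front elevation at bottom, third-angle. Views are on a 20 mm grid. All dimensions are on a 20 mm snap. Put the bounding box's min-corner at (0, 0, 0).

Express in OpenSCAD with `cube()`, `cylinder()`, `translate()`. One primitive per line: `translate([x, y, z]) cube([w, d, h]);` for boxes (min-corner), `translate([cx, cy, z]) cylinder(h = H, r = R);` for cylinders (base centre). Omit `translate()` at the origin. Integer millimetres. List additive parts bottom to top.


translate([120, 120, 0]) cylinder(h = 100, r = 120);
translate([20, 20, 100]) cube([200, 200, 60]);
translate([60, 60, 160]) cube([120, 120, 100]);
translate([120, 120, 260]) cylinder(h = 100, r = 40);
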